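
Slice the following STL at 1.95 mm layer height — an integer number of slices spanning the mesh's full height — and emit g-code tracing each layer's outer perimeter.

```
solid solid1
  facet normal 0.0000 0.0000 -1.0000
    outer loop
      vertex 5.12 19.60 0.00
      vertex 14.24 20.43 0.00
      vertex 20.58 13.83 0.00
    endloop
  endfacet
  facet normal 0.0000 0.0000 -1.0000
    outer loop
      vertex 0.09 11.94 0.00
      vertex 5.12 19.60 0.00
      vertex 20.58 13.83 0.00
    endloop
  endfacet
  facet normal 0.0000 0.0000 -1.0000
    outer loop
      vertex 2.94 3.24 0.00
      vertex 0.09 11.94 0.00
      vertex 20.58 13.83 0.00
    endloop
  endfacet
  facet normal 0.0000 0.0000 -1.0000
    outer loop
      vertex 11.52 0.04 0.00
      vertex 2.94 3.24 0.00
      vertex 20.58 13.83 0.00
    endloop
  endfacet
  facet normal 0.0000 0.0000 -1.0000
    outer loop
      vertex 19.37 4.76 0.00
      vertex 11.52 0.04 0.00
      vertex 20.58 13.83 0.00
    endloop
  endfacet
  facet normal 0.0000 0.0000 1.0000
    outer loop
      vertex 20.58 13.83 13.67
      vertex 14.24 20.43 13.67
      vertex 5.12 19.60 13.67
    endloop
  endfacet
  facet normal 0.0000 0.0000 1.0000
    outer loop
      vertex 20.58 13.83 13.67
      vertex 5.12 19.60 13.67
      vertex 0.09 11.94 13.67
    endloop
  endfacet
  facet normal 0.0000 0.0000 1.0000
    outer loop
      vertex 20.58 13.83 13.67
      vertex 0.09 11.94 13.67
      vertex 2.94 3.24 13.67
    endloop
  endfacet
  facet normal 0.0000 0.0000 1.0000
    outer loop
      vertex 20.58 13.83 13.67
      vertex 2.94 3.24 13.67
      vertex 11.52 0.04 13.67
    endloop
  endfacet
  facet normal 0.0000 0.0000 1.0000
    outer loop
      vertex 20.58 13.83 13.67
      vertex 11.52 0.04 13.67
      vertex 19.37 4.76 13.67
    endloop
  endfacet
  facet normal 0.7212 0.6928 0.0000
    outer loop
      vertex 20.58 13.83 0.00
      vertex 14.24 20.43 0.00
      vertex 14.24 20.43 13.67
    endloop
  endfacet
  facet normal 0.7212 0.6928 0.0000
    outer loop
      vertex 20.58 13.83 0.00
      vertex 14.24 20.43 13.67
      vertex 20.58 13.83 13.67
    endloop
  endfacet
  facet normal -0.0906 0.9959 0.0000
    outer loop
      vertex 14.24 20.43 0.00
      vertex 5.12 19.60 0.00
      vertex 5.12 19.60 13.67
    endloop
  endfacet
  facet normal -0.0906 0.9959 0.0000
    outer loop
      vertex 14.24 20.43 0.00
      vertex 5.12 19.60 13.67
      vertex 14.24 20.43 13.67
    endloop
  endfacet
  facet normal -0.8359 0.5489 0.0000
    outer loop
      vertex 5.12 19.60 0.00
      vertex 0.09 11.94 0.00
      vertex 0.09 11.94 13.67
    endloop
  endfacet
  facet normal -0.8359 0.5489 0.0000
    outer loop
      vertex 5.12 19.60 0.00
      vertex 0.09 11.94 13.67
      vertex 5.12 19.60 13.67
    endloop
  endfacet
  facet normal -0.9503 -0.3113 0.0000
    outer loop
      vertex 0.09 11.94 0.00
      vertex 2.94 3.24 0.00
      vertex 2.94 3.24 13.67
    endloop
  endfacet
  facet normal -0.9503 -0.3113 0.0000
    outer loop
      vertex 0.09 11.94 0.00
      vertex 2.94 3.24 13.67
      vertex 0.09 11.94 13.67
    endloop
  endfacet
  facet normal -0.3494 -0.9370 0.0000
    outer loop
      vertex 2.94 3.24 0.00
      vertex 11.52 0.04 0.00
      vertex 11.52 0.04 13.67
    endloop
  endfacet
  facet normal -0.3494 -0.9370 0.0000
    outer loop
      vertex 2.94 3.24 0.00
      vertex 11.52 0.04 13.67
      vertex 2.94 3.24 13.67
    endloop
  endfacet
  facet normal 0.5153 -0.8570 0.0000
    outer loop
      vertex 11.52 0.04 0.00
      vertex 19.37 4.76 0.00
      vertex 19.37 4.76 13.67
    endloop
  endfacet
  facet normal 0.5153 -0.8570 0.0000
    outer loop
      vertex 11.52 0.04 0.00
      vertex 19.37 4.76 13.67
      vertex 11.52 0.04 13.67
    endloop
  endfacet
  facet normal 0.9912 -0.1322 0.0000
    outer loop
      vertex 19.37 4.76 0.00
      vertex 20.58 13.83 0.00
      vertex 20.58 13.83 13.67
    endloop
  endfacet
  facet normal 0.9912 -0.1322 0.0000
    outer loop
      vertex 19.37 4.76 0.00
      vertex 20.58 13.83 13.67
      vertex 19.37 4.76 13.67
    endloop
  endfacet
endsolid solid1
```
; perimeter-only toolpath
G21 ; units = mm
G90 ; absolute positioning
G28 ; home
; layer 1
G0 Z1.95
G0 X20.58 Y13.83
G1 X14.24 Y20.43
G1 X5.12 Y19.60
G1 X0.09 Y11.94
G1 X2.94 Y3.24
G1 X11.52 Y0.04
G1 X19.37 Y4.76
G1 X20.58 Y13.83
; layer 2
G0 Z3.91
G0 X20.58 Y13.83
G1 X14.24 Y20.43
G1 X5.12 Y19.60
G1 X0.09 Y11.94
G1 X2.94 Y3.24
G1 X11.52 Y0.04
G1 X19.37 Y4.76
G1 X20.58 Y13.83
; layer 3
G0 Z5.86
G0 X20.58 Y13.83
G1 X14.24 Y20.43
G1 X5.12 Y19.60
G1 X0.09 Y11.94
G1 X2.94 Y3.24
G1 X11.52 Y0.04
G1 X19.37 Y4.76
G1 X20.58 Y13.83
; layer 4
G0 Z7.81
G0 X20.58 Y13.83
G1 X14.24 Y20.43
G1 X5.12 Y19.60
G1 X0.09 Y11.94
G1 X2.94 Y3.24
G1 X11.52 Y0.04
G1 X19.37 Y4.76
G1 X20.58 Y13.83
; layer 5
G0 Z9.76
G0 X20.58 Y13.83
G1 X14.24 Y20.43
G1 X5.12 Y19.60
G1 X0.09 Y11.94
G1 X2.94 Y3.24
G1 X11.52 Y0.04
G1 X19.37 Y4.76
G1 X20.58 Y13.83
; layer 6
G0 Z11.72
G0 X20.58 Y13.83
G1 X14.24 Y20.43
G1 X5.12 Y19.60
G1 X0.09 Y11.94
G1 X2.94 Y3.24
G1 X11.52 Y0.04
G1 X19.37 Y4.76
G1 X20.58 Y13.83
; layer 7
G0 Z13.67
G0 X20.58 Y13.83
G1 X14.24 Y20.43
G1 X5.12 Y19.60
G1 X0.09 Y11.94
G1 X2.94 Y3.24
G1 X11.52 Y0.04
G1 X19.37 Y4.76
G1 X20.58 Y13.83
M2 ; end

The solid is a regular 7-sided prism (a cylinder approximated with 7 flat sides), circumscribed radius ≈ 10.6 mm, height ≈ 13.7 mm. Slicing at Δz = 1.95 mm — 7 equal slices spanning the solid's height, so layer i sits at z = i·h/7 — gives 7 non-empty perimeters. Each is a 7-segment closed polygon; G0 lifts to the layer z and rapids to the start vertex, then G1 traces the edges.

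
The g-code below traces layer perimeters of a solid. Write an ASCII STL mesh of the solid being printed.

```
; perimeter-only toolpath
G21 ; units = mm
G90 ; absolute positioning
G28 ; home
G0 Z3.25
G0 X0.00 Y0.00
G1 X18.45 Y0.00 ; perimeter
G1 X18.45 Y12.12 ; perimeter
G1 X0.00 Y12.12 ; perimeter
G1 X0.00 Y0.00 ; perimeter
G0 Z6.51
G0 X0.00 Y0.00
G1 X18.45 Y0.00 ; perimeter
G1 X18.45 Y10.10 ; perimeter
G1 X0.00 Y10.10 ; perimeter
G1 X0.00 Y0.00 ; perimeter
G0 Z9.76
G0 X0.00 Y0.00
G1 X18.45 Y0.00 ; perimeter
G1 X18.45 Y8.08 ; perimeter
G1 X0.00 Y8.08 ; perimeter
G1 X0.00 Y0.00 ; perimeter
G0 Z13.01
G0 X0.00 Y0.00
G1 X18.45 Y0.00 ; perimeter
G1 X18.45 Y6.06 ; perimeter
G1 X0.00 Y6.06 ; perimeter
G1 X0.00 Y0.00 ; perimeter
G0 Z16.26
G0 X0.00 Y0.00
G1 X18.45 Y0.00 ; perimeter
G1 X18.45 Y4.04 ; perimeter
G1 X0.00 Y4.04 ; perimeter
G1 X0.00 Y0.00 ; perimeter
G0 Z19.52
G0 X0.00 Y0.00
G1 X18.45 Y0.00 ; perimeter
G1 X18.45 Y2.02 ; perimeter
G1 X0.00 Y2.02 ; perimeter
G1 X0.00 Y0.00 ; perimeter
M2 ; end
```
solid part
  facet normal 0.0000 0.0000 -1.0000
    outer loop
      vertex 18.45 14.14 0.00
      vertex 18.45 0.00 0.00
      vertex 0.00 0.00 0.00
    endloop
  endfacet
  facet normal 0.0000 0.0000 -1.0000
    outer loop
      vertex 0.00 14.14 0.00
      vertex 18.45 14.14 0.00
      vertex 0.00 0.00 0.00
    endloop
  endfacet
  facet normal 0.0000 -1.0000 0.0000
    outer loop
      vertex 0.00 0.00 0.00
      vertex 18.45 0.00 0.00
      vertex 18.45 0.00 22.77
    endloop
  endfacet
  facet normal 0.0000 -1.0000 0.0000
    outer loop
      vertex 0.00 0.00 0.00
      vertex 18.45 0.00 22.77
      vertex 0.00 0.00 22.77
    endloop
  endfacet
  facet normal 0.0000 0.8495 0.5275
    outer loop
      vertex 0.00 0.00 22.77
      vertex 18.45 0.00 22.77
      vertex 18.45 14.14 0.00
    endloop
  endfacet
  facet normal 0.0000 0.8495 0.5275
    outer loop
      vertex 0.00 0.00 22.77
      vertex 18.45 14.14 0.00
      vertex 0.00 14.14 0.00
    endloop
  endfacet
  facet normal -1.0000 0.0000 0.0000
    outer loop
      vertex 0.00 0.00 22.77
      vertex 0.00 14.14 0.00
      vertex 0.00 0.00 0.00
    endloop
  endfacet
  facet normal 1.0000 0.0000 0.0000
    outer loop
      vertex 18.45 0.00 0.00
      vertex 18.45 14.14 0.00
      vertex 18.45 0.00 22.77
    endloop
  endfacet
endsolid part

The G0 Z moves step by Δz≈3.25 mm. The G1 loops shrink linearly with z, so the solid tapers from its base footprint up to z≈22.8. Closing with a flat bottom cap and the tapered top and triangulating gives 8 facets — a wedge (ramp): 18.4 × 14.1 mm base, rising to 22.8 mm along the y=0 edge and sloping linearly to z=0 at y=14.1.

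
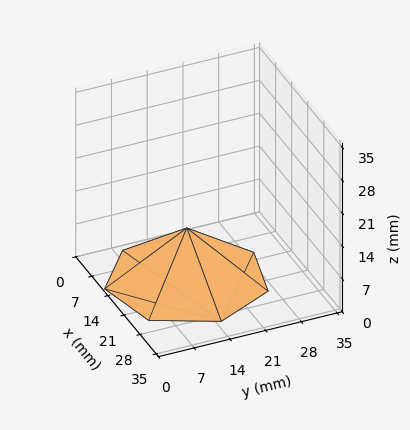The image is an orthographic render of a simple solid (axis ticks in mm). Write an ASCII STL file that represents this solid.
Reading the render: the shape is a regular 7-sided pyramid, base circumscribed radius ≈ 15 mm, apex at z ≈ 11 mm (dimensions read to the nearest mm from the axis ticks). For the STL, each face is triangulated and given an outward normal.

solid part
  facet normal 0.0000 0.0000 -1.0000
    outer loop
      vertex 11.7 29.6 0.0
      vertex 24.4 26.7 0.0
      vertex 30.0 15.0 0.0
    endloop
  endfacet
  facet normal 0.0000 0.0000 -1.0000
    outer loop
      vertex 1.5 21.5 0.0
      vertex 11.7 29.6 0.0
      vertex 30.0 15.0 0.0
    endloop
  endfacet
  facet normal 0.0000 0.0000 -1.0000
    outer loop
      vertex 1.5 8.5 0.0
      vertex 1.5 21.5 0.0
      vertex 30.0 15.0 0.0
    endloop
  endfacet
  facet normal 0.0000 0.0000 -1.0000
    outer loop
      vertex 11.7 0.4 0.0
      vertex 1.5 8.5 0.0
      vertex 30.0 15.0 0.0
    endloop
  endfacet
  facet normal 0.0000 0.0000 -1.0000
    outer loop
      vertex 24.4 3.3 0.0
      vertex 11.7 0.4 0.0
      vertex 30.0 15.0 0.0
    endloop
  endfacet
  facet normal 0.5690 0.2723 0.7759
    outer loop
      vertex 30.0 15.0 0.0
      vertex 24.4 26.7 0.0
      vertex 15.0 15.0 11.0
    endloop
  endfacet
  facet normal 0.1406 0.6158 0.7752
    outer loop
      vertex 24.4 26.7 0.0
      vertex 11.7 29.6 0.0
      vertex 15.0 15.0 11.0
    endloop
  endfacet
  facet normal -0.3931 0.4950 0.7749
    outer loop
      vertex 11.7 29.6 0.0
      vertex 1.5 21.5 0.0
      vertex 15.0 15.0 11.0
    endloop
  endfacet
  facet normal -0.6317 0.0000 0.7752
    outer loop
      vertex 1.5 21.5 0.0
      vertex 1.5 8.5 0.0
      vertex 15.0 15.0 11.0
    endloop
  endfacet
  facet normal -0.3931 -0.4950 0.7749
    outer loop
      vertex 1.5 8.5 0.0
      vertex 11.7 0.4 0.0
      vertex 15.0 15.0 11.0
    endloop
  endfacet
  facet normal 0.1406 -0.6158 0.7752
    outer loop
      vertex 11.7 0.4 0.0
      vertex 24.4 3.3 0.0
      vertex 15.0 15.0 11.0
    endloop
  endfacet
  facet normal 0.5690 -0.2723 0.7759
    outer loop
      vertex 24.4 3.3 0.0
      vertex 30.0 15.0 0.0
      vertex 15.0 15.0 11.0
    endloop
  endfacet
endsolid part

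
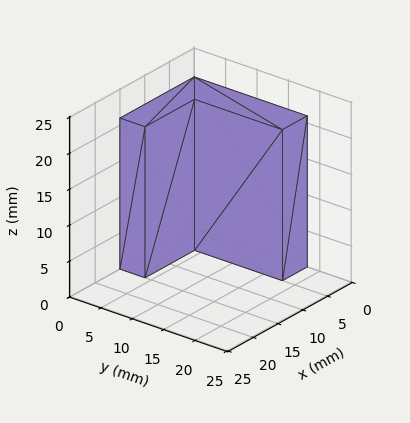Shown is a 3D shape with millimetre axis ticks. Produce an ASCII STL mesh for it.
Reading the render: the shape is an L-shaped prism: outer 15 × 18 mm, arm thicknesses ≈ 4 mm (horizontal) and 5 mm (vertical), extruded 21 mm in z (dimensions read to the nearest mm from the axis ticks). For the STL, each face is triangulated and given an outward normal.

solid part
  facet normal 0.0000 0.0000 -1.0000
    outer loop
      vertex 15.000 4.000 0.000
      vertex 15.000 0.000 0.000
      vertex 0.000 0.000 0.000
    endloop
  endfacet
  facet normal 0.0000 0.0000 -1.0000
    outer loop
      vertex 5.000 4.000 0.000
      vertex 15.000 4.000 0.000
      vertex 0.000 0.000 0.000
    endloop
  endfacet
  facet normal 0.0000 0.0000 -1.0000
    outer loop
      vertex 5.000 18.000 0.000
      vertex 5.000 4.000 0.000
      vertex 0.000 0.000 0.000
    endloop
  endfacet
  facet normal 0.0000 0.0000 -1.0000
    outer loop
      vertex 0.000 18.000 0.000
      vertex 5.000 18.000 0.000
      vertex 0.000 0.000 0.000
    endloop
  endfacet
  facet normal 0.0000 0.0000 1.0000
    outer loop
      vertex 0.000 0.000 21.000
      vertex 15.000 0.000 21.000
      vertex 15.000 4.000 21.000
    endloop
  endfacet
  facet normal 0.0000 0.0000 1.0000
    outer loop
      vertex 0.000 0.000 21.000
      vertex 15.000 4.000 21.000
      vertex 5.000 4.000 21.000
    endloop
  endfacet
  facet normal 0.0000 0.0000 1.0000
    outer loop
      vertex 0.000 0.000 21.000
      vertex 5.000 4.000 21.000
      vertex 5.000 18.000 21.000
    endloop
  endfacet
  facet normal 0.0000 0.0000 1.0000
    outer loop
      vertex 0.000 0.000 21.000
      vertex 5.000 18.000 21.000
      vertex 0.000 18.000 21.000
    endloop
  endfacet
  facet normal 0.0000 -1.0000 0.0000
    outer loop
      vertex 0.000 0.000 0.000
      vertex 15.000 0.000 0.000
      vertex 15.000 0.000 21.000
    endloop
  endfacet
  facet normal 0.0000 -1.0000 0.0000
    outer loop
      vertex 0.000 0.000 0.000
      vertex 15.000 0.000 21.000
      vertex 0.000 0.000 21.000
    endloop
  endfacet
  facet normal 1.0000 0.0000 0.0000
    outer loop
      vertex 15.000 0.000 0.000
      vertex 15.000 4.000 0.000
      vertex 15.000 4.000 21.000
    endloop
  endfacet
  facet normal 1.0000 0.0000 0.0000
    outer loop
      vertex 15.000 0.000 0.000
      vertex 15.000 4.000 21.000
      vertex 15.000 0.000 21.000
    endloop
  endfacet
  facet normal 0.0000 1.0000 0.0000
    outer loop
      vertex 15.000 4.000 0.000
      vertex 5.000 4.000 0.000
      vertex 5.000 4.000 21.000
    endloop
  endfacet
  facet normal 0.0000 1.0000 0.0000
    outer loop
      vertex 15.000 4.000 0.000
      vertex 5.000 4.000 21.000
      vertex 15.000 4.000 21.000
    endloop
  endfacet
  facet normal 1.0000 0.0000 0.0000
    outer loop
      vertex 5.000 4.000 0.000
      vertex 5.000 18.000 0.000
      vertex 5.000 18.000 21.000
    endloop
  endfacet
  facet normal 1.0000 0.0000 0.0000
    outer loop
      vertex 5.000 4.000 0.000
      vertex 5.000 18.000 21.000
      vertex 5.000 4.000 21.000
    endloop
  endfacet
  facet normal 0.0000 1.0000 0.0000
    outer loop
      vertex 5.000 18.000 0.000
      vertex 0.000 18.000 0.000
      vertex 0.000 18.000 21.000
    endloop
  endfacet
  facet normal 0.0000 1.0000 0.0000
    outer loop
      vertex 5.000 18.000 0.000
      vertex 0.000 18.000 21.000
      vertex 5.000 18.000 21.000
    endloop
  endfacet
  facet normal -1.0000 0.0000 0.0000
    outer loop
      vertex 0.000 18.000 0.000
      vertex 0.000 0.000 0.000
      vertex 0.000 0.000 21.000
    endloop
  endfacet
  facet normal -1.0000 0.0000 0.0000
    outer loop
      vertex 0.000 18.000 0.000
      vertex 0.000 0.000 21.000
      vertex 0.000 18.000 21.000
    endloop
  endfacet
endsolid part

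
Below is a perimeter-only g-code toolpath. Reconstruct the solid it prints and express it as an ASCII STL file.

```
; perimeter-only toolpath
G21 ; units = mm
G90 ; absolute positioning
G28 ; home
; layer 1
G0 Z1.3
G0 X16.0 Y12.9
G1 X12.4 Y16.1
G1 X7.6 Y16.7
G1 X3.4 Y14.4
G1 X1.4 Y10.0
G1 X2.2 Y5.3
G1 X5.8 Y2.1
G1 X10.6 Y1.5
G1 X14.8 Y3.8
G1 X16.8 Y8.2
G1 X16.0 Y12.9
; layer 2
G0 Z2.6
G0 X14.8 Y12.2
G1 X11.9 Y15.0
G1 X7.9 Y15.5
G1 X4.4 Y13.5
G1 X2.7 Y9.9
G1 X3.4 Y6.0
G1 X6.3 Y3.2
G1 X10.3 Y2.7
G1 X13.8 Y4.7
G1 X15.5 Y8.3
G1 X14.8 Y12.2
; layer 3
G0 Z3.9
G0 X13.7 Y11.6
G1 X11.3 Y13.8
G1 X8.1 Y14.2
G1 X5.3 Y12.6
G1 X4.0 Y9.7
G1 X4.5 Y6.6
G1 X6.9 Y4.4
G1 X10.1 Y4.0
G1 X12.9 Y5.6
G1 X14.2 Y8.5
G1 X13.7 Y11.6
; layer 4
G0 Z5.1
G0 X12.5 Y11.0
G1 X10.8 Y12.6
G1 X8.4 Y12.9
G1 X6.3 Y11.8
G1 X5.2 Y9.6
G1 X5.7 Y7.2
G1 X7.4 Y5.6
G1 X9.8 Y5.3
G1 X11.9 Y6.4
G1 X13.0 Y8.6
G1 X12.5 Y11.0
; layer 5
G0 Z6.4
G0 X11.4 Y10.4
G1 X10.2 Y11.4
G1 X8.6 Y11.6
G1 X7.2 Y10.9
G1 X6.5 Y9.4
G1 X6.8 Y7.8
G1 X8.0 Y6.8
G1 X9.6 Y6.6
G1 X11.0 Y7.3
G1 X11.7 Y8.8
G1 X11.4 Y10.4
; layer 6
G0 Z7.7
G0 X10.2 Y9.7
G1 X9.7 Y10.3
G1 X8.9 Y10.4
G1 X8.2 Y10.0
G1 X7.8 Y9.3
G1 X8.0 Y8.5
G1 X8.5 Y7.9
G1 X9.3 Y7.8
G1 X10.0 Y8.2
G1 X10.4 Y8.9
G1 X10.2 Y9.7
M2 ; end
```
solid part
  facet normal 0.0000 0.0000 -1.0000
    outer loop
      vertex 7.4 18.0 0.0
      vertex 13.0 17.3 0.0
      vertex 17.1 13.5 0.0
    endloop
  endfacet
  facet normal 0.0000 0.0000 -1.0000
    outer loop
      vertex 2.5 15.3 0.0
      vertex 7.4 18.0 0.0
      vertex 17.1 13.5 0.0
    endloop
  endfacet
  facet normal 0.0000 0.0000 -1.0000
    outer loop
      vertex 0.1 10.2 0.0
      vertex 2.5 15.3 0.0
      vertex 17.1 13.5 0.0
    endloop
  endfacet
  facet normal 0.0000 0.0000 -1.0000
    outer loop
      vertex 1.1 4.7 0.0
      vertex 0.1 10.2 0.0
      vertex 17.1 13.5 0.0
    endloop
  endfacet
  facet normal 0.0000 0.0000 -1.0000
    outer loop
      vertex 5.2 0.9 0.0
      vertex 1.1 4.7 0.0
      vertex 17.1 13.5 0.0
    endloop
  endfacet
  facet normal 0.0000 0.0000 -1.0000
    outer loop
      vertex 10.8 0.2 0.0
      vertex 5.2 0.9 0.0
      vertex 17.1 13.5 0.0
    endloop
  endfacet
  facet normal 0.0000 0.0000 -1.0000
    outer loop
      vertex 15.7 2.9 0.0
      vertex 10.8 0.2 0.0
      vertex 17.1 13.5 0.0
    endloop
  endfacet
  facet normal 0.0000 0.0000 -1.0000
    outer loop
      vertex 18.1 8.0 0.0
      vertex 15.7 2.9 0.0
      vertex 17.1 13.5 0.0
    endloop
  endfacet
  facet normal 0.4897 0.5283 0.6936
    outer loop
      vertex 17.1 13.5 0.0
      vertex 13.0 17.3 0.0
      vertex 9.1 9.1 9.0
    endloop
  endfacet
  facet normal 0.0896 0.7166 0.6917
    outer loop
      vertex 13.0 17.3 0.0
      vertex 7.4 18.0 0.0
      vertex 9.1 9.1 9.0
    endloop
  endfacet
  facet normal -0.3486 0.6327 0.6915
    outer loop
      vertex 7.4 18.0 0.0
      vertex 2.5 15.3 0.0
      vertex 9.1 9.1 9.0
    endloop
  endfacet
  facet normal -0.6537 0.3076 0.6914
    outer loop
      vertex 2.5 15.3 0.0
      vertex 0.1 10.2 0.0
      vertex 9.1 9.1 9.0
    endloop
  endfacet
  facet normal -0.7090 -0.1289 0.6933
    outer loop
      vertex 0.1 10.2 0.0
      vertex 1.1 4.7 0.0
      vertex 9.1 9.1 9.0
    endloop
  endfacet
  facet normal -0.4897 -0.5283 0.6936
    outer loop
      vertex 1.1 4.7 0.0
      vertex 5.2 0.9 0.0
      vertex 9.1 9.1 9.0
    endloop
  endfacet
  facet normal -0.0896 -0.7166 0.6917
    outer loop
      vertex 5.2 0.9 0.0
      vertex 10.8 0.2 0.0
      vertex 9.1 9.1 9.0
    endloop
  endfacet
  facet normal 0.3486 -0.6327 0.6915
    outer loop
      vertex 10.8 0.2 0.0
      vertex 15.7 2.9 0.0
      vertex 9.1 9.1 9.0
    endloop
  endfacet
  facet normal 0.6537 -0.3076 0.6914
    outer loop
      vertex 15.7 2.9 0.0
      vertex 18.1 8.0 0.0
      vertex 9.1 9.1 9.0
    endloop
  endfacet
  facet normal 0.7090 0.1289 0.6933
    outer loop
      vertex 18.1 8.0 0.0
      vertex 17.1 13.5 0.0
      vertex 9.1 9.1 9.0
    endloop
  endfacet
endsolid part

The G0 Z moves step by Δz≈1.3 mm. The G1 loops shrink linearly with z, so the solid tapers from its base footprint up to z≈9. Closing with a flat bottom cap and the tapered top and triangulating gives 18 facets — a regular 10-sided pyramid, base circumscribed radius ≈ 9.1 mm, apex at z ≈ 9 mm.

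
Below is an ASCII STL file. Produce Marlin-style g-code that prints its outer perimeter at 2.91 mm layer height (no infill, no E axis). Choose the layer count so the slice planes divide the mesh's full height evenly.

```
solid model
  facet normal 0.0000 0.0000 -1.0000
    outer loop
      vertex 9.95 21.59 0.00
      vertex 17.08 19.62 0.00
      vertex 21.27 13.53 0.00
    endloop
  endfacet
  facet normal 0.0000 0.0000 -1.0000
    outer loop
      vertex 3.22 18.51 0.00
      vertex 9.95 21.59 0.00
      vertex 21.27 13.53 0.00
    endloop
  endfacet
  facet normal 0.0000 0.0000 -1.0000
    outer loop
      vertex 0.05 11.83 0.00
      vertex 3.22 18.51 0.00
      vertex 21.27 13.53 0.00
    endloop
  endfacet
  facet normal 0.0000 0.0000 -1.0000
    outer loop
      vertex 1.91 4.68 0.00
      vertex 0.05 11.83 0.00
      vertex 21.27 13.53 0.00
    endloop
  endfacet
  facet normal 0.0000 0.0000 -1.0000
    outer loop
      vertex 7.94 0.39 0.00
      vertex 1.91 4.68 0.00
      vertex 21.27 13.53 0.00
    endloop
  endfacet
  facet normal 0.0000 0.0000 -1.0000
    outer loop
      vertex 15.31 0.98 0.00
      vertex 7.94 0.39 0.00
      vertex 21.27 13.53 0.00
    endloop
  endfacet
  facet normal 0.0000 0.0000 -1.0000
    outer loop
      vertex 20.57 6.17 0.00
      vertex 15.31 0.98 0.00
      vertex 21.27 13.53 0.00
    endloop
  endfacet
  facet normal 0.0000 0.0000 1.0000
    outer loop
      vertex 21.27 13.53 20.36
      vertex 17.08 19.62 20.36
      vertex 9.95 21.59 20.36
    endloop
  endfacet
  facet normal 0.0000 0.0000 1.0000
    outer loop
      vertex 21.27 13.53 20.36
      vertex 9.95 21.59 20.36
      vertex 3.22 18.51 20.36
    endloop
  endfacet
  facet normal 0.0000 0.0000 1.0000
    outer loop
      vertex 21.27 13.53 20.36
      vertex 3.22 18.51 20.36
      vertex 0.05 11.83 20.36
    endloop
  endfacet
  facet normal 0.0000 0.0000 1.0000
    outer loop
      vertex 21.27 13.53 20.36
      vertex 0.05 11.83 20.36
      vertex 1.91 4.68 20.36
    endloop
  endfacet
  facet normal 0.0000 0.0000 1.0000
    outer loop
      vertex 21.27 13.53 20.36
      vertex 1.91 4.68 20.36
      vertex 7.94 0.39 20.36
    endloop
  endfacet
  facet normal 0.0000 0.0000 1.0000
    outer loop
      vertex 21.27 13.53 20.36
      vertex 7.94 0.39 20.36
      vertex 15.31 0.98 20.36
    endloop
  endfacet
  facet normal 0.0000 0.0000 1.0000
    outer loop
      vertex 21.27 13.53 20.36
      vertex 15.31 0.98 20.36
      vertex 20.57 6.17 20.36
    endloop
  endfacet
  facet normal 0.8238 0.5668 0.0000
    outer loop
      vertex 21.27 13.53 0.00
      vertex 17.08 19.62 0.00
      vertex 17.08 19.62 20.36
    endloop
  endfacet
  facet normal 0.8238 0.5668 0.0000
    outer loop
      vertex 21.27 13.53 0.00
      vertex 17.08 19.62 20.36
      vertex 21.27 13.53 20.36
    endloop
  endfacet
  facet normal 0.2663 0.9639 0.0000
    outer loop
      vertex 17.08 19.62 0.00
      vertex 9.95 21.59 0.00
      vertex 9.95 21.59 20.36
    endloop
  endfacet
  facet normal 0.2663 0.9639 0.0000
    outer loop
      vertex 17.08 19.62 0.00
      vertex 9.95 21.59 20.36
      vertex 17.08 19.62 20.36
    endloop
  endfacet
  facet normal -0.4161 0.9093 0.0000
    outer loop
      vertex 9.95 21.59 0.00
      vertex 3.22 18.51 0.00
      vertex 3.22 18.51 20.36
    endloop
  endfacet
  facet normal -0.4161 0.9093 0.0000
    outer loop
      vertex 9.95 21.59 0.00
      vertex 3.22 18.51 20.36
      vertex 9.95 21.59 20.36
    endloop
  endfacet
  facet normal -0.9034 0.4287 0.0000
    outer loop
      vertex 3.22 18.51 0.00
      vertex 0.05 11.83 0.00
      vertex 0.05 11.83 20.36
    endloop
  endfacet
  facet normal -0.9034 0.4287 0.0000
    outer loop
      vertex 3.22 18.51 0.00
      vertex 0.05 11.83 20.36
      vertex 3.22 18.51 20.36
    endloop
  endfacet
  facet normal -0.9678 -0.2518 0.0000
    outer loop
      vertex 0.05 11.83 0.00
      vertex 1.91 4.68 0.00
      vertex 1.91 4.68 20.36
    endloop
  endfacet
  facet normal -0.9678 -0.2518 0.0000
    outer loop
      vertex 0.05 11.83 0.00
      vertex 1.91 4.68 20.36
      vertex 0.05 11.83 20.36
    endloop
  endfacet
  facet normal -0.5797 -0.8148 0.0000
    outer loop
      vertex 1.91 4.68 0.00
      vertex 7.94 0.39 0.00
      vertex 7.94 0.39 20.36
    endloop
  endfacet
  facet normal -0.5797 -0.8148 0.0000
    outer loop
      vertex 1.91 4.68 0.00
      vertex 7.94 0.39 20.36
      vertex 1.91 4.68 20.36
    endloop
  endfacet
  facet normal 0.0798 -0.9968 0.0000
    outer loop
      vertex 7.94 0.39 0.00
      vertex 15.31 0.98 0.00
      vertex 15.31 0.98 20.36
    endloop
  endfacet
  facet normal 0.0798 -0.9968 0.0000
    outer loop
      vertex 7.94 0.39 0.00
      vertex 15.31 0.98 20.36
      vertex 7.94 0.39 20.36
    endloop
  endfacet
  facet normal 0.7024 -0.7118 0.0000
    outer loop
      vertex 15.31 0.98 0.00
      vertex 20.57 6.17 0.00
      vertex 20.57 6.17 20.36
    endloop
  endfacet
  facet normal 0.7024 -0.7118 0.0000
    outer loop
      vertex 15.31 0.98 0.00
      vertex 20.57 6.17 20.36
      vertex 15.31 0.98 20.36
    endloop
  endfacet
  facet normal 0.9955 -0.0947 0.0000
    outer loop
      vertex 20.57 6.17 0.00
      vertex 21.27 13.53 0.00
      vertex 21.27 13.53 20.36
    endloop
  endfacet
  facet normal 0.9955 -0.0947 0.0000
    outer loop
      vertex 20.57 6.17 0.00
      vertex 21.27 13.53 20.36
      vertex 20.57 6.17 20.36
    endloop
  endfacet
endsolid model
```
; perimeter-only toolpath
G21 ; units = mm
G90 ; absolute positioning
G28 ; home
; layer 1
G0 Z2.91
G0 X21.27 Y13.53
G1 X17.08 Y19.62
G1 X9.95 Y21.59
G1 X3.22 Y18.51
G1 X0.05 Y11.83
G1 X1.91 Y4.68
G1 X7.94 Y0.39
G1 X15.31 Y0.98
G1 X20.57 Y6.17
G1 X21.27 Y13.53
; layer 2
G0 Z5.82
G0 X21.27 Y13.53
G1 X17.08 Y19.62
G1 X9.95 Y21.59
G1 X3.22 Y18.51
G1 X0.05 Y11.83
G1 X1.91 Y4.68
G1 X7.94 Y0.39
G1 X15.31 Y0.98
G1 X20.57 Y6.17
G1 X21.27 Y13.53
; layer 3
G0 Z8.73
G0 X21.27 Y13.53
G1 X17.08 Y19.62
G1 X9.95 Y21.59
G1 X3.22 Y18.51
G1 X0.05 Y11.83
G1 X1.91 Y4.68
G1 X7.94 Y0.39
G1 X15.31 Y0.98
G1 X20.57 Y6.17
G1 X21.27 Y13.53
; layer 4
G0 Z11.63
G0 X21.27 Y13.53
G1 X17.08 Y19.62
G1 X9.95 Y21.59
G1 X3.22 Y18.51
G1 X0.05 Y11.83
G1 X1.91 Y4.68
G1 X7.94 Y0.39
G1 X15.31 Y0.98
G1 X20.57 Y6.17
G1 X21.27 Y13.53
; layer 5
G0 Z14.54
G0 X21.27 Y13.53
G1 X17.08 Y19.62
G1 X9.95 Y21.59
G1 X3.22 Y18.51
G1 X0.05 Y11.83
G1 X1.91 Y4.68
G1 X7.94 Y0.39
G1 X15.31 Y0.98
G1 X20.57 Y6.17
G1 X21.27 Y13.53
; layer 6
G0 Z17.45
G0 X21.27 Y13.53
G1 X17.08 Y19.62
G1 X9.95 Y21.59
G1 X3.22 Y18.51
G1 X0.05 Y11.83
G1 X1.91 Y4.68
G1 X7.94 Y0.39
G1 X15.31 Y0.98
G1 X20.57 Y6.17
G1 X21.27 Y13.53
; layer 7
G0 Z20.36
G0 X21.27 Y13.53
G1 X17.08 Y19.62
G1 X9.95 Y21.59
G1 X3.22 Y18.51
G1 X0.05 Y11.83
G1 X1.91 Y4.68
G1 X7.94 Y0.39
G1 X15.31 Y0.98
G1 X20.57 Y6.17
G1 X21.27 Y13.53
M2 ; end

The solid is a regular 9-sided prism (a cylinder approximated with 9 flat sides), circumscribed radius ≈ 10.8 mm, height ≈ 20.4 mm. Slicing at Δz = 2.91 mm — 7 equal slices spanning the solid's height, so layer i sits at z = i·h/7 — gives 7 non-empty perimeters. Each is a 9-segment closed polygon; G0 lifts to the layer z and rapids to the start vertex, then G1 traces the edges.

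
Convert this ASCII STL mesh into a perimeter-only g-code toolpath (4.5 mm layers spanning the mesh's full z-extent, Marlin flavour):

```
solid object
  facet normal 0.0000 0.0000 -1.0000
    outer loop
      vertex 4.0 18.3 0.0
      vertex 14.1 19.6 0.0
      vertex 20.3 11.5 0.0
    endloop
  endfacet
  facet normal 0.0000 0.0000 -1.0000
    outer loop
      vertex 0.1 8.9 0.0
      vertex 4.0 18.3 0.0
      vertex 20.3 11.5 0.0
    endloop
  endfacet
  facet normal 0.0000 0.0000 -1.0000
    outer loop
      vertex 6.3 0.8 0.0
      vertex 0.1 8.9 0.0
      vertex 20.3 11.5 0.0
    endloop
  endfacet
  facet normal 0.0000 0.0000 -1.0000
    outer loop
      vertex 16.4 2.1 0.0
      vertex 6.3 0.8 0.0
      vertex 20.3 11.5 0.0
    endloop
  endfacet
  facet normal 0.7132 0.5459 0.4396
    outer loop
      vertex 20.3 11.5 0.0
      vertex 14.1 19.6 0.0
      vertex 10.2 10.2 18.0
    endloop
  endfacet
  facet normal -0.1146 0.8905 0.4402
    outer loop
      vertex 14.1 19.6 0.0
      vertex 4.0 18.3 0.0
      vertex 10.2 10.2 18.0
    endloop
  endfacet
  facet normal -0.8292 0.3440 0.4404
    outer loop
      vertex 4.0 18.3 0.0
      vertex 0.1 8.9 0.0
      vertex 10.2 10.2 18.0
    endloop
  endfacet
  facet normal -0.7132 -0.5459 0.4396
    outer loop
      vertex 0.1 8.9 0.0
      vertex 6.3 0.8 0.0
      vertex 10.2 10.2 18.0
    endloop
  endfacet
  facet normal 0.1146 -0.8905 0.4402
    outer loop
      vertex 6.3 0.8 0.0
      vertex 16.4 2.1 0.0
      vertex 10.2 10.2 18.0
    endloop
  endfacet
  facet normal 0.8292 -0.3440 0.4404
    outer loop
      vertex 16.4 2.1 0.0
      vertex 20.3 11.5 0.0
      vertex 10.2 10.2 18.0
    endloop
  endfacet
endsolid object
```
; perimeter-only toolpath
G21 ; units = mm
G90 ; absolute positioning
G28 ; home
; layer 1
G0 Z4.5
G0 X17.8 Y11.2
G1 X13.1 Y17.2
G1 X5.5 Y16.3
G1 X2.6 Y9.2
G1 X7.3 Y3.1
G1 X14.8 Y4.1
G1 X17.8 Y11.2
; layer 2
G0 Z9.0
G0 X15.2 Y10.8
G1 X12.1 Y14.9
G1 X7.1 Y14.2
G1 X5.1 Y9.6
G1 X8.2 Y5.5
G1 X13.3 Y6.1
G1 X15.2 Y10.8
; layer 3
G0 Z13.5
G0 X12.7 Y10.5
G1 X11.2 Y12.6
G1 X8.6 Y12.2
G1 X7.7 Y9.9
G1 X9.2 Y7.8
G1 X11.8 Y8.2
G1 X12.7 Y10.5
M2 ; end

The solid is a regular 6-sided pyramid, base circumscribed radius ≈ 10.2 mm, apex at z ≈ 18 mm. Slicing at Δz = 4.5 mm — 4 equal slices spanning the solid's height, so layer i sits at z = i·h/4 — gives 3 non-empty perimeters. Each is a 6-segment closed polygon; G0 lifts to the layer z and rapids to the start vertex, then G1 traces the edges. The cross-section shrinks linearly with z (the slice at the apex is degenerate and omitted).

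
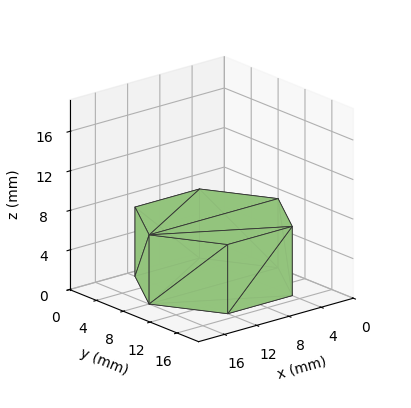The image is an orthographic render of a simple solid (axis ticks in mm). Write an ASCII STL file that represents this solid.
Reading the render: the shape is a regular 6-sided prism (a cylinder approximated with 6 flat sides), circumscribed radius ≈ 8 mm, height ≈ 7 mm (dimensions read to the nearest mm from the axis ticks). For the STL, each face is triangulated and given an outward normal.

solid part
  facet normal 0.0000 0.0000 -1.0000
    outer loop
      vertex 4.0 14.9 0.0
      vertex 12.0 14.9 0.0
      vertex 16.0 8.0 0.0
    endloop
  endfacet
  facet normal 0.0000 0.0000 -1.0000
    outer loop
      vertex 0.0 8.0 0.0
      vertex 4.0 14.9 0.0
      vertex 16.0 8.0 0.0
    endloop
  endfacet
  facet normal 0.0000 0.0000 -1.0000
    outer loop
      vertex 4.0 1.1 0.0
      vertex 0.0 8.0 0.0
      vertex 16.0 8.0 0.0
    endloop
  endfacet
  facet normal 0.0000 0.0000 -1.0000
    outer loop
      vertex 12.0 1.1 0.0
      vertex 4.0 1.1 0.0
      vertex 16.0 8.0 0.0
    endloop
  endfacet
  facet normal 0.0000 0.0000 1.0000
    outer loop
      vertex 16.0 8.0 7.0
      vertex 12.0 14.9 7.0
      vertex 4.0 14.9 7.0
    endloop
  endfacet
  facet normal 0.0000 0.0000 1.0000
    outer loop
      vertex 16.0 8.0 7.0
      vertex 4.0 14.9 7.0
      vertex 0.0 8.0 7.0
    endloop
  endfacet
  facet normal 0.0000 0.0000 1.0000
    outer loop
      vertex 16.0 8.0 7.0
      vertex 0.0 8.0 7.0
      vertex 4.0 1.1 7.0
    endloop
  endfacet
  facet normal 0.0000 0.0000 1.0000
    outer loop
      vertex 16.0 8.0 7.0
      vertex 4.0 1.1 7.0
      vertex 12.0 1.1 7.0
    endloop
  endfacet
  facet normal 0.8651 0.5015 0.0000
    outer loop
      vertex 16.0 8.0 0.0
      vertex 12.0 14.9 0.0
      vertex 12.0 14.9 7.0
    endloop
  endfacet
  facet normal 0.8651 0.5015 0.0000
    outer loop
      vertex 16.0 8.0 0.0
      vertex 12.0 14.9 7.0
      vertex 16.0 8.0 7.0
    endloop
  endfacet
  facet normal 0.0000 1.0000 0.0000
    outer loop
      vertex 12.0 14.9 0.0
      vertex 4.0 14.9 0.0
      vertex 4.0 14.9 7.0
    endloop
  endfacet
  facet normal 0.0000 1.0000 0.0000
    outer loop
      vertex 12.0 14.9 0.0
      vertex 4.0 14.9 7.0
      vertex 12.0 14.9 7.0
    endloop
  endfacet
  facet normal -0.8651 0.5015 0.0000
    outer loop
      vertex 4.0 14.9 0.0
      vertex 0.0 8.0 0.0
      vertex 0.0 8.0 7.0
    endloop
  endfacet
  facet normal -0.8651 0.5015 0.0000
    outer loop
      vertex 4.0 14.9 0.0
      vertex 0.0 8.0 7.0
      vertex 4.0 14.9 7.0
    endloop
  endfacet
  facet normal -0.8651 -0.5015 0.0000
    outer loop
      vertex 0.0 8.0 0.0
      vertex 4.0 1.1 0.0
      vertex 4.0 1.1 7.0
    endloop
  endfacet
  facet normal -0.8651 -0.5015 0.0000
    outer loop
      vertex 0.0 8.0 0.0
      vertex 4.0 1.1 7.0
      vertex 0.0 8.0 7.0
    endloop
  endfacet
  facet normal 0.0000 -1.0000 0.0000
    outer loop
      vertex 4.0 1.1 0.0
      vertex 12.0 1.1 0.0
      vertex 12.0 1.1 7.0
    endloop
  endfacet
  facet normal 0.0000 -1.0000 0.0000
    outer loop
      vertex 4.0 1.1 0.0
      vertex 12.0 1.1 7.0
      vertex 4.0 1.1 7.0
    endloop
  endfacet
  facet normal 0.8651 -0.5015 0.0000
    outer loop
      vertex 12.0 1.1 0.0
      vertex 16.0 8.0 0.0
      vertex 16.0 8.0 7.0
    endloop
  endfacet
  facet normal 0.8651 -0.5015 0.0000
    outer loop
      vertex 12.0 1.1 0.0
      vertex 16.0 8.0 7.0
      vertex 12.0 1.1 7.0
    endloop
  endfacet
endsolid part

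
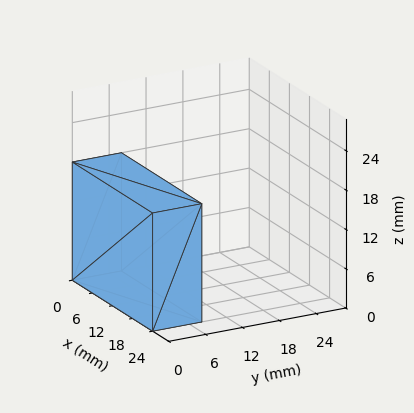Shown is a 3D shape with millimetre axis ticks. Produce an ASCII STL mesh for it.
Reading the render: the shape is a rectangular box, roughly 24 × 8 mm footprint and 18 mm tall (dimensions read to the nearest mm from the axis ticks). For the STL, each face is triangulated and given an outward normal.

solid part
  facet normal 0.0000 0.0000 -1.0000
    outer loop
      vertex 24.00 8.00 0.00
      vertex 24.00 0.00 0.00
      vertex 0.00 0.00 0.00
    endloop
  endfacet
  facet normal 0.0000 0.0000 -1.0000
    outer loop
      vertex 0.00 8.00 0.00
      vertex 24.00 8.00 0.00
      vertex 0.00 0.00 0.00
    endloop
  endfacet
  facet normal 0.0000 0.0000 1.0000
    outer loop
      vertex 0.00 0.00 18.00
      vertex 24.00 0.00 18.00
      vertex 24.00 8.00 18.00
    endloop
  endfacet
  facet normal 0.0000 0.0000 1.0000
    outer loop
      vertex 0.00 0.00 18.00
      vertex 24.00 8.00 18.00
      vertex 0.00 8.00 18.00
    endloop
  endfacet
  facet normal 0.0000 -1.0000 0.0000
    outer loop
      vertex 0.00 0.00 0.00
      vertex 24.00 0.00 0.00
      vertex 24.00 0.00 18.00
    endloop
  endfacet
  facet normal 0.0000 -1.0000 0.0000
    outer loop
      vertex 0.00 0.00 0.00
      vertex 24.00 0.00 18.00
      vertex 0.00 0.00 18.00
    endloop
  endfacet
  facet normal 0.0000 1.0000 0.0000
    outer loop
      vertex 24.00 8.00 18.00
      vertex 24.00 8.00 0.00
      vertex 0.00 8.00 0.00
    endloop
  endfacet
  facet normal 0.0000 1.0000 0.0000
    outer loop
      vertex 0.00 8.00 18.00
      vertex 24.00 8.00 18.00
      vertex 0.00 8.00 0.00
    endloop
  endfacet
  facet normal -1.0000 0.0000 0.0000
    outer loop
      vertex 0.00 8.00 18.00
      vertex 0.00 8.00 0.00
      vertex 0.00 0.00 0.00
    endloop
  endfacet
  facet normal -1.0000 0.0000 0.0000
    outer loop
      vertex 0.00 0.00 18.00
      vertex 0.00 8.00 18.00
      vertex 0.00 0.00 0.00
    endloop
  endfacet
  facet normal 1.0000 0.0000 0.0000
    outer loop
      vertex 24.00 0.00 0.00
      vertex 24.00 8.00 0.00
      vertex 24.00 8.00 18.00
    endloop
  endfacet
  facet normal 1.0000 0.0000 0.0000
    outer loop
      vertex 24.00 0.00 0.00
      vertex 24.00 8.00 18.00
      vertex 24.00 0.00 18.00
    endloop
  endfacet
endsolid part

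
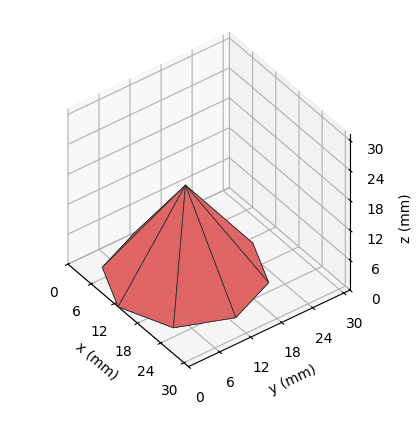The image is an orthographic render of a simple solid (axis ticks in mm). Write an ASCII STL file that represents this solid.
Reading the render: the shape is a regular 8-sided pyramid, base circumscribed radius ≈ 13 mm, apex at z ≈ 18 mm (dimensions read to the nearest mm from the axis ticks). For the STL, each face is triangulated and given an outward normal.

solid part
  facet normal 0.0000 0.0000 -1.0000
    outer loop
      vertex 13.0 26.0 0.0
      vertex 22.2 22.2 0.0
      vertex 26.0 13.0 0.0
    endloop
  endfacet
  facet normal 0.0000 0.0000 -1.0000
    outer loop
      vertex 3.8 22.2 0.0
      vertex 13.0 26.0 0.0
      vertex 26.0 13.0 0.0
    endloop
  endfacet
  facet normal 0.0000 0.0000 -1.0000
    outer loop
      vertex 0.0 13.0 0.0
      vertex 3.8 22.2 0.0
      vertex 26.0 13.0 0.0
    endloop
  endfacet
  facet normal 0.0000 0.0000 -1.0000
    outer loop
      vertex 3.8 3.8 0.0
      vertex 0.0 13.0 0.0
      vertex 26.0 13.0 0.0
    endloop
  endfacet
  facet normal 0.0000 0.0000 -1.0000
    outer loop
      vertex 13.0 0.0 0.0
      vertex 3.8 3.8 0.0
      vertex 26.0 13.0 0.0
    endloop
  endfacet
  facet normal 0.0000 0.0000 -1.0000
    outer loop
      vertex 22.2 3.8 0.0
      vertex 13.0 0.0 0.0
      vertex 26.0 13.0 0.0
    endloop
  endfacet
  facet normal 0.7687 0.3175 0.5552
    outer loop
      vertex 26.0 13.0 0.0
      vertex 22.2 22.2 0.0
      vertex 13.0 13.0 18.0
    endloop
  endfacet
  facet normal 0.3175 0.7687 0.5552
    outer loop
      vertex 22.2 22.2 0.0
      vertex 13.0 26.0 0.0
      vertex 13.0 13.0 18.0
    endloop
  endfacet
  facet normal -0.3175 0.7687 0.5552
    outer loop
      vertex 13.0 26.0 0.0
      vertex 3.8 22.2 0.0
      vertex 13.0 13.0 18.0
    endloop
  endfacet
  facet normal -0.7687 0.3175 0.5552
    outer loop
      vertex 3.8 22.2 0.0
      vertex 0.0 13.0 0.0
      vertex 13.0 13.0 18.0
    endloop
  endfacet
  facet normal -0.7687 -0.3175 0.5552
    outer loop
      vertex 0.0 13.0 0.0
      vertex 3.8 3.8 0.0
      vertex 13.0 13.0 18.0
    endloop
  endfacet
  facet normal -0.3175 -0.7687 0.5552
    outer loop
      vertex 3.8 3.8 0.0
      vertex 13.0 0.0 0.0
      vertex 13.0 13.0 18.0
    endloop
  endfacet
  facet normal 0.3175 -0.7687 0.5552
    outer loop
      vertex 13.0 0.0 0.0
      vertex 22.2 3.8 0.0
      vertex 13.0 13.0 18.0
    endloop
  endfacet
  facet normal 0.7687 -0.3175 0.5552
    outer loop
      vertex 22.2 3.8 0.0
      vertex 26.0 13.0 0.0
      vertex 13.0 13.0 18.0
    endloop
  endfacet
endsolid part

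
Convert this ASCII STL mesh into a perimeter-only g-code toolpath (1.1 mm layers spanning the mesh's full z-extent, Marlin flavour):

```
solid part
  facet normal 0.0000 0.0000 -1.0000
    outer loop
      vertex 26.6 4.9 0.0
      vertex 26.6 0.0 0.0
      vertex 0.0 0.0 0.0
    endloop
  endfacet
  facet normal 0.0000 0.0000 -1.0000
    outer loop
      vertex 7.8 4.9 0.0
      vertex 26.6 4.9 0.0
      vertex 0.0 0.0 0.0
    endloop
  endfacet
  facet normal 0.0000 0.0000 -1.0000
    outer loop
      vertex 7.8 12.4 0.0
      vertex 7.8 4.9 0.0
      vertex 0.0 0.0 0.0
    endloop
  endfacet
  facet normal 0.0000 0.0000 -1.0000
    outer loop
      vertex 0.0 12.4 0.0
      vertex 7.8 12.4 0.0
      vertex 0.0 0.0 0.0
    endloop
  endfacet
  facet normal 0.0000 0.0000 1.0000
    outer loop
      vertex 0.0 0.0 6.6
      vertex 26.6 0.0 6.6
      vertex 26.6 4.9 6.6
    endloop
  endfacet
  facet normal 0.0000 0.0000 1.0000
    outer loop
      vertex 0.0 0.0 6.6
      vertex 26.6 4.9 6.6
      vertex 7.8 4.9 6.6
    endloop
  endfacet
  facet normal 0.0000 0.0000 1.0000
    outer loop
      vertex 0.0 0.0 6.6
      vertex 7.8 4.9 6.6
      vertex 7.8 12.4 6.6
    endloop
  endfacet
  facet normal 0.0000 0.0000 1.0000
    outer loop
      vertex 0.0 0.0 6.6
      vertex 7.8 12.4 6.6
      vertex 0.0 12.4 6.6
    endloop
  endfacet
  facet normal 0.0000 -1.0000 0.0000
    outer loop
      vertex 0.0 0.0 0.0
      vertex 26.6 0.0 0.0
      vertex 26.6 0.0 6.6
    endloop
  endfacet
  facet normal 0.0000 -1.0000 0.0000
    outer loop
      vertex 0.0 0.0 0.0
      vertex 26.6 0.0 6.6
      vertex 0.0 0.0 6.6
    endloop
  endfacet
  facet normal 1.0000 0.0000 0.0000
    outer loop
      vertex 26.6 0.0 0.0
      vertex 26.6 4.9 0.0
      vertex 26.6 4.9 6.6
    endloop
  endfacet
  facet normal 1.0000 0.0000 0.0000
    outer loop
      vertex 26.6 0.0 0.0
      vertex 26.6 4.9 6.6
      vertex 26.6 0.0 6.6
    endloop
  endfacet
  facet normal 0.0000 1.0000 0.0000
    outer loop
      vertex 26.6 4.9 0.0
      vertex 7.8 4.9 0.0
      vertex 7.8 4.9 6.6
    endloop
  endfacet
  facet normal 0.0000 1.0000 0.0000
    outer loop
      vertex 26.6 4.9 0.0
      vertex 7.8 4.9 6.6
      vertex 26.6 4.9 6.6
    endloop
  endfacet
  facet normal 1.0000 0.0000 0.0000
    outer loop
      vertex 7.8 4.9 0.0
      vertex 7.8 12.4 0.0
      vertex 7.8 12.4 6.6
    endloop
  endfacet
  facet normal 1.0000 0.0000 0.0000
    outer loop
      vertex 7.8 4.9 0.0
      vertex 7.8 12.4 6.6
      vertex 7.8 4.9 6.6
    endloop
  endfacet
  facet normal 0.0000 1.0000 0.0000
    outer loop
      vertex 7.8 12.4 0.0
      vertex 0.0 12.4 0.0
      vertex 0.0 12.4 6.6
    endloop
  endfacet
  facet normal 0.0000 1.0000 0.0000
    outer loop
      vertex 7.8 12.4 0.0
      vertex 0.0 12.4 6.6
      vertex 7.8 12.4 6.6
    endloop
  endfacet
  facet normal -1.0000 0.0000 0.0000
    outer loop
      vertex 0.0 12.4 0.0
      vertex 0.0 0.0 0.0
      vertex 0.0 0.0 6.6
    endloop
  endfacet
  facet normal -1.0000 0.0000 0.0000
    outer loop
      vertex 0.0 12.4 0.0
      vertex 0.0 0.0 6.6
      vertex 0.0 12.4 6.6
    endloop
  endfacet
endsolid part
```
; perimeter-only toolpath
G21 ; units = mm
G90 ; absolute positioning
G28 ; home
; layer 1
G0 Z1.1
G0 X0.0 Y0.0
G1 X26.6 Y0.0
G1 X26.6 Y4.9
G1 X7.8 Y4.9
G1 X7.8 Y12.4
G1 X0.0 Y12.4
G1 X0.0 Y0.0
; layer 2
G0 Z2.2
G0 X0.0 Y0.0
G1 X26.6 Y0.0
G1 X26.6 Y4.9
G1 X7.8 Y4.9
G1 X7.8 Y12.4
G1 X0.0 Y12.4
G1 X0.0 Y0.0
; layer 3
G0 Z3.3
G0 X0.0 Y0.0
G1 X26.6 Y0.0
G1 X26.6 Y4.9
G1 X7.8 Y4.9
G1 X7.8 Y12.4
G1 X0.0 Y12.4
G1 X0.0 Y0.0
; layer 4
G0 Z4.4
G0 X0.0 Y0.0
G1 X26.6 Y0.0
G1 X26.6 Y4.9
G1 X7.8 Y4.9
G1 X7.8 Y12.4
G1 X0.0 Y12.4
G1 X0.0 Y0.0
; layer 5
G0 Z5.5
G0 X0.0 Y0.0
G1 X26.6 Y0.0
G1 X26.6 Y4.9
G1 X7.8 Y4.9
G1 X7.8 Y12.4
G1 X0.0 Y12.4
G1 X0.0 Y0.0
; layer 6
G0 Z6.6
G0 X0.0 Y0.0
G1 X26.6 Y0.0
G1 X26.6 Y4.9
G1 X7.8 Y4.9
G1 X7.8 Y12.4
G1 X0.0 Y12.4
G1 X0.0 Y0.0
M2 ; end

The solid is an L-shaped prism: outer 26.6 × 12.4 mm, arm thicknesses ≈ 4.9 mm (horizontal) and 7.8 mm (vertical), extruded 6.6 mm in z. Slicing at Δz = 1.1 mm — 6 equal slices spanning the solid's height, so layer i sits at z = i·h/6 — gives 6 non-empty perimeters. Each is a 6-segment closed polygon; G0 lifts to the layer z and rapids to the start vertex, then G1 traces the edges.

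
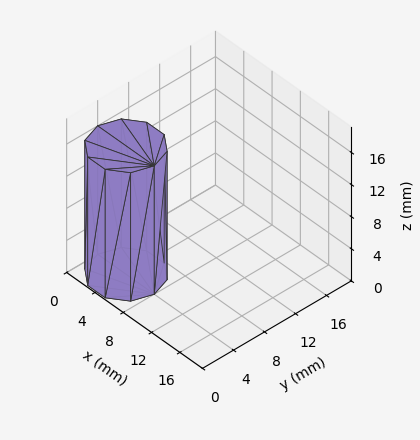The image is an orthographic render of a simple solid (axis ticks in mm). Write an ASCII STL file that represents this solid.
Reading the render: the shape is a regular 10-sided prism (a cylinder approximated with 10 flat sides), circumscribed radius ≈ 4 mm, height ≈ 16 mm (dimensions read to the nearest mm from the axis ticks). For the STL, each face is triangulated and given an outward normal.

solid part
  facet normal 0.0000 0.0000 -1.0000
    outer loop
      vertex 5.236 7.804 0.000
      vertex 7.236 6.351 0.000
      vertex 8.000 4.000 0.000
    endloop
  endfacet
  facet normal 0.0000 0.0000 -1.0000
    outer loop
      vertex 2.764 7.804 0.000
      vertex 5.236 7.804 0.000
      vertex 8.000 4.000 0.000
    endloop
  endfacet
  facet normal 0.0000 0.0000 -1.0000
    outer loop
      vertex 0.764 6.351 0.000
      vertex 2.764 7.804 0.000
      vertex 8.000 4.000 0.000
    endloop
  endfacet
  facet normal 0.0000 0.0000 -1.0000
    outer loop
      vertex 0.000 4.000 0.000
      vertex 0.764 6.351 0.000
      vertex 8.000 4.000 0.000
    endloop
  endfacet
  facet normal 0.0000 0.0000 -1.0000
    outer loop
      vertex 0.764 1.649 0.000
      vertex 0.000 4.000 0.000
      vertex 8.000 4.000 0.000
    endloop
  endfacet
  facet normal 0.0000 0.0000 -1.0000
    outer loop
      vertex 2.764 0.196 0.000
      vertex 0.764 1.649 0.000
      vertex 8.000 4.000 0.000
    endloop
  endfacet
  facet normal 0.0000 0.0000 -1.0000
    outer loop
      vertex 5.236 0.196 0.000
      vertex 2.764 0.196 0.000
      vertex 8.000 4.000 0.000
    endloop
  endfacet
  facet normal 0.0000 0.0000 -1.0000
    outer loop
      vertex 7.236 1.649 0.000
      vertex 5.236 0.196 0.000
      vertex 8.000 4.000 0.000
    endloop
  endfacet
  facet normal 0.0000 0.0000 1.0000
    outer loop
      vertex 8.000 4.000 16.000
      vertex 7.236 6.351 16.000
      vertex 5.236 7.804 16.000
    endloop
  endfacet
  facet normal 0.0000 0.0000 1.0000
    outer loop
      vertex 8.000 4.000 16.000
      vertex 5.236 7.804 16.000
      vertex 2.764 7.804 16.000
    endloop
  endfacet
  facet normal 0.0000 0.0000 1.0000
    outer loop
      vertex 8.000 4.000 16.000
      vertex 2.764 7.804 16.000
      vertex 0.764 6.351 16.000
    endloop
  endfacet
  facet normal 0.0000 0.0000 1.0000
    outer loop
      vertex 8.000 4.000 16.000
      vertex 0.764 6.351 16.000
      vertex 0.000 4.000 16.000
    endloop
  endfacet
  facet normal 0.0000 0.0000 1.0000
    outer loop
      vertex 8.000 4.000 16.000
      vertex 0.000 4.000 16.000
      vertex 0.764 1.649 16.000
    endloop
  endfacet
  facet normal 0.0000 0.0000 1.0000
    outer loop
      vertex 8.000 4.000 16.000
      vertex 0.764 1.649 16.000
      vertex 2.764 0.196 16.000
    endloop
  endfacet
  facet normal 0.0000 0.0000 1.0000
    outer loop
      vertex 8.000 4.000 16.000
      vertex 2.764 0.196 16.000
      vertex 5.236 0.196 16.000
    endloop
  endfacet
  facet normal 0.0000 0.0000 1.0000
    outer loop
      vertex 8.000 4.000 16.000
      vertex 5.236 0.196 16.000
      vertex 7.236 1.649 16.000
    endloop
  endfacet
  facet normal 0.9510 0.3091 0.0000
    outer loop
      vertex 8.000 4.000 0.000
      vertex 7.236 6.351 0.000
      vertex 7.236 6.351 16.000
    endloop
  endfacet
  facet normal 0.9510 0.3091 0.0000
    outer loop
      vertex 8.000 4.000 0.000
      vertex 7.236 6.351 16.000
      vertex 8.000 4.000 16.000
    endloop
  endfacet
  facet normal 0.5878 0.8090 0.0000
    outer loop
      vertex 7.236 6.351 0.000
      vertex 5.236 7.804 0.000
      vertex 5.236 7.804 16.000
    endloop
  endfacet
  facet normal 0.5878 0.8090 0.0000
    outer loop
      vertex 7.236 6.351 0.000
      vertex 5.236 7.804 16.000
      vertex 7.236 6.351 16.000
    endloop
  endfacet
  facet normal 0.0000 1.0000 0.0000
    outer loop
      vertex 5.236 7.804 0.000
      vertex 2.764 7.804 0.000
      vertex 2.764 7.804 16.000
    endloop
  endfacet
  facet normal 0.0000 1.0000 0.0000
    outer loop
      vertex 5.236 7.804 0.000
      vertex 2.764 7.804 16.000
      vertex 5.236 7.804 16.000
    endloop
  endfacet
  facet normal -0.5878 0.8090 0.0000
    outer loop
      vertex 2.764 7.804 0.000
      vertex 0.764 6.351 0.000
      vertex 0.764 6.351 16.000
    endloop
  endfacet
  facet normal -0.5878 0.8090 0.0000
    outer loop
      vertex 2.764 7.804 0.000
      vertex 0.764 6.351 16.000
      vertex 2.764 7.804 16.000
    endloop
  endfacet
  facet normal -0.9510 0.3091 0.0000
    outer loop
      vertex 0.764 6.351 0.000
      vertex 0.000 4.000 0.000
      vertex 0.000 4.000 16.000
    endloop
  endfacet
  facet normal -0.9510 0.3091 0.0000
    outer loop
      vertex 0.764 6.351 0.000
      vertex 0.000 4.000 16.000
      vertex 0.764 6.351 16.000
    endloop
  endfacet
  facet normal -0.9510 -0.3091 0.0000
    outer loop
      vertex 0.000 4.000 0.000
      vertex 0.764 1.649 0.000
      vertex 0.764 1.649 16.000
    endloop
  endfacet
  facet normal -0.9510 -0.3091 0.0000
    outer loop
      vertex 0.000 4.000 0.000
      vertex 0.764 1.649 16.000
      vertex 0.000 4.000 16.000
    endloop
  endfacet
  facet normal -0.5878 -0.8090 0.0000
    outer loop
      vertex 0.764 1.649 0.000
      vertex 2.764 0.196 0.000
      vertex 2.764 0.196 16.000
    endloop
  endfacet
  facet normal -0.5878 -0.8090 0.0000
    outer loop
      vertex 0.764 1.649 0.000
      vertex 2.764 0.196 16.000
      vertex 0.764 1.649 16.000
    endloop
  endfacet
  facet normal 0.0000 -1.0000 0.0000
    outer loop
      vertex 2.764 0.196 0.000
      vertex 5.236 0.196 0.000
      vertex 5.236 0.196 16.000
    endloop
  endfacet
  facet normal 0.0000 -1.0000 0.0000
    outer loop
      vertex 2.764 0.196 0.000
      vertex 5.236 0.196 16.000
      vertex 2.764 0.196 16.000
    endloop
  endfacet
  facet normal 0.5878 -0.8090 0.0000
    outer loop
      vertex 5.236 0.196 0.000
      vertex 7.236 1.649 0.000
      vertex 7.236 1.649 16.000
    endloop
  endfacet
  facet normal 0.5878 -0.8090 0.0000
    outer loop
      vertex 5.236 0.196 0.000
      vertex 7.236 1.649 16.000
      vertex 5.236 0.196 16.000
    endloop
  endfacet
  facet normal 0.9510 -0.3091 0.0000
    outer loop
      vertex 7.236 1.649 0.000
      vertex 8.000 4.000 0.000
      vertex 8.000 4.000 16.000
    endloop
  endfacet
  facet normal 0.9510 -0.3091 0.0000
    outer loop
      vertex 7.236 1.649 0.000
      vertex 8.000 4.000 16.000
      vertex 7.236 1.649 16.000
    endloop
  endfacet
endsolid part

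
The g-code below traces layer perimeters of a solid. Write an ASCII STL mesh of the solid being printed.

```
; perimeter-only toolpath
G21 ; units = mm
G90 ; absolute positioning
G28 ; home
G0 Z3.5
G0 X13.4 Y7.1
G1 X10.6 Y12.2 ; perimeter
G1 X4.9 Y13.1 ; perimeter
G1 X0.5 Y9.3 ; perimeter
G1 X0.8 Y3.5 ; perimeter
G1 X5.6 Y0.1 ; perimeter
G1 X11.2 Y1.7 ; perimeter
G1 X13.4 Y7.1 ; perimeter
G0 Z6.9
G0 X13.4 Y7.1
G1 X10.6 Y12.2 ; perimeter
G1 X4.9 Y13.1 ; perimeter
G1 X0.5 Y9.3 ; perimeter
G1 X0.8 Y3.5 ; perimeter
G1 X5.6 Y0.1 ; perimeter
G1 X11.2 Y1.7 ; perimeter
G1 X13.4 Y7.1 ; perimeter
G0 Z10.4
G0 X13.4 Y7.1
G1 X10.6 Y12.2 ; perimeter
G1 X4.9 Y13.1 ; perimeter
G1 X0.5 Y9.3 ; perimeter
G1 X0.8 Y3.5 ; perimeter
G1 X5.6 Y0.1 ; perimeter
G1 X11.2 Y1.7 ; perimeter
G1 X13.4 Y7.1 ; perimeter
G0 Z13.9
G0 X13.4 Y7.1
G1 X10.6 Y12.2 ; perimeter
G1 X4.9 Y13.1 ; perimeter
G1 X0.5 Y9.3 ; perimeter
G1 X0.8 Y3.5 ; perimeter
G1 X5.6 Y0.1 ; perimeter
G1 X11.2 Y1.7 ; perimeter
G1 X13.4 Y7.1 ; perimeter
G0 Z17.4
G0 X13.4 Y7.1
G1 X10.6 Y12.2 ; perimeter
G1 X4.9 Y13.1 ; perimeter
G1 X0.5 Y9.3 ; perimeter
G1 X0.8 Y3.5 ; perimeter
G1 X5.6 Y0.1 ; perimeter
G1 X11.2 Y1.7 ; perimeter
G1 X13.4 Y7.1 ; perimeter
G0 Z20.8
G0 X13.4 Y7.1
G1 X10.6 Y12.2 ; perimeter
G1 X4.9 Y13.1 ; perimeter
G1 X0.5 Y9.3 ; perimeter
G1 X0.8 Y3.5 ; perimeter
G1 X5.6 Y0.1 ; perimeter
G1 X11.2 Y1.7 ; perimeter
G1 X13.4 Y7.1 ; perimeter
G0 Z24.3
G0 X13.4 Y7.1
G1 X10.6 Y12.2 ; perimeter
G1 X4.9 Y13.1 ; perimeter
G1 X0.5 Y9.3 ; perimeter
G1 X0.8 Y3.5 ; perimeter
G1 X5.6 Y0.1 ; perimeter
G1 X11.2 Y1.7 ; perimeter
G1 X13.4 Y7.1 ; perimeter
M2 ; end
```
solid part
  facet normal 0.0000 0.0000 -1.0000
    outer loop
      vertex 4.9 13.1 0.0
      vertex 10.6 12.2 0.0
      vertex 13.4 7.1 0.0
    endloop
  endfacet
  facet normal 0.0000 0.0000 -1.0000
    outer loop
      vertex 0.5 9.3 0.0
      vertex 4.9 13.1 0.0
      vertex 13.4 7.1 0.0
    endloop
  endfacet
  facet normal 0.0000 0.0000 -1.0000
    outer loop
      vertex 0.8 3.5 0.0
      vertex 0.5 9.3 0.0
      vertex 13.4 7.1 0.0
    endloop
  endfacet
  facet normal 0.0000 0.0000 -1.0000
    outer loop
      vertex 5.6 0.1 0.0
      vertex 0.8 3.5 0.0
      vertex 13.4 7.1 0.0
    endloop
  endfacet
  facet normal 0.0000 0.0000 -1.0000
    outer loop
      vertex 11.2 1.7 0.0
      vertex 5.6 0.1 0.0
      vertex 13.4 7.1 0.0
    endloop
  endfacet
  facet normal 0.0000 0.0000 1.0000
    outer loop
      vertex 13.4 7.1 24.3
      vertex 10.6 12.2 24.3
      vertex 4.9 13.1 24.3
    endloop
  endfacet
  facet normal 0.0000 0.0000 1.0000
    outer loop
      vertex 13.4 7.1 24.3
      vertex 4.9 13.1 24.3
      vertex 0.5 9.3 24.3
    endloop
  endfacet
  facet normal 0.0000 0.0000 1.0000
    outer loop
      vertex 13.4 7.1 24.3
      vertex 0.5 9.3 24.3
      vertex 0.8 3.5 24.3
    endloop
  endfacet
  facet normal 0.0000 0.0000 1.0000
    outer loop
      vertex 13.4 7.1 24.3
      vertex 0.8 3.5 24.3
      vertex 5.6 0.1 24.3
    endloop
  endfacet
  facet normal 0.0000 0.0000 1.0000
    outer loop
      vertex 13.4 7.1 24.3
      vertex 5.6 0.1 24.3
      vertex 11.2 1.7 24.3
    endloop
  endfacet
  facet normal 0.8766 0.4813 0.0000
    outer loop
      vertex 13.4 7.1 0.0
      vertex 10.6 12.2 0.0
      vertex 10.6 12.2 24.3
    endloop
  endfacet
  facet normal 0.8766 0.4813 0.0000
    outer loop
      vertex 13.4 7.1 0.0
      vertex 10.6 12.2 24.3
      vertex 13.4 7.1 24.3
    endloop
  endfacet
  facet normal 0.1560 0.9878 0.0000
    outer loop
      vertex 10.6 12.2 0.0
      vertex 4.9 13.1 0.0
      vertex 4.9 13.1 24.3
    endloop
  endfacet
  facet normal 0.1560 0.9878 0.0000
    outer loop
      vertex 10.6 12.2 0.0
      vertex 4.9 13.1 24.3
      vertex 10.6 12.2 24.3
    endloop
  endfacet
  facet normal -0.6536 0.7568 0.0000
    outer loop
      vertex 4.9 13.1 0.0
      vertex 0.5 9.3 0.0
      vertex 0.5 9.3 24.3
    endloop
  endfacet
  facet normal -0.6536 0.7568 0.0000
    outer loop
      vertex 4.9 13.1 0.0
      vertex 0.5 9.3 24.3
      vertex 4.9 13.1 24.3
    endloop
  endfacet
  facet normal -0.9987 -0.0517 0.0000
    outer loop
      vertex 0.5 9.3 0.0
      vertex 0.8 3.5 0.0
      vertex 0.8 3.5 24.3
    endloop
  endfacet
  facet normal -0.9987 -0.0517 0.0000
    outer loop
      vertex 0.5 9.3 0.0
      vertex 0.8 3.5 24.3
      vertex 0.5 9.3 24.3
    endloop
  endfacet
  facet normal -0.5780 -0.8160 0.0000
    outer loop
      vertex 0.8 3.5 0.0
      vertex 5.6 0.1 0.0
      vertex 5.6 0.1 24.3
    endloop
  endfacet
  facet normal -0.5780 -0.8160 0.0000
    outer loop
      vertex 0.8 3.5 0.0
      vertex 5.6 0.1 24.3
      vertex 0.8 3.5 24.3
    endloop
  endfacet
  facet normal 0.2747 -0.9615 0.0000
    outer loop
      vertex 5.6 0.1 0.0
      vertex 11.2 1.7 0.0
      vertex 11.2 1.7 24.3
    endloop
  endfacet
  facet normal 0.2747 -0.9615 0.0000
    outer loop
      vertex 5.6 0.1 0.0
      vertex 11.2 1.7 24.3
      vertex 5.6 0.1 24.3
    endloop
  endfacet
  facet normal 0.9261 -0.3773 0.0000
    outer loop
      vertex 11.2 1.7 0.0
      vertex 13.4 7.1 0.0
      vertex 13.4 7.1 24.3
    endloop
  endfacet
  facet normal 0.9261 -0.3773 0.0000
    outer loop
      vertex 11.2 1.7 0.0
      vertex 13.4 7.1 24.3
      vertex 11.2 1.7 24.3
    endloop
  endfacet
endsolid part

The G0 Z moves step by Δz≈3.5 mm. Every layer's G1 loop is the same polygon, so the solid is a straight extrusion of it from z=0 to z≈24.3. Closing with flat bottom and top caps and triangulating gives 24 facets — a regular 7-sided prism (a cylinder approximated with 7 flat sides), circumscribed radius ≈ 6.7 mm, height ≈ 24.3 mm.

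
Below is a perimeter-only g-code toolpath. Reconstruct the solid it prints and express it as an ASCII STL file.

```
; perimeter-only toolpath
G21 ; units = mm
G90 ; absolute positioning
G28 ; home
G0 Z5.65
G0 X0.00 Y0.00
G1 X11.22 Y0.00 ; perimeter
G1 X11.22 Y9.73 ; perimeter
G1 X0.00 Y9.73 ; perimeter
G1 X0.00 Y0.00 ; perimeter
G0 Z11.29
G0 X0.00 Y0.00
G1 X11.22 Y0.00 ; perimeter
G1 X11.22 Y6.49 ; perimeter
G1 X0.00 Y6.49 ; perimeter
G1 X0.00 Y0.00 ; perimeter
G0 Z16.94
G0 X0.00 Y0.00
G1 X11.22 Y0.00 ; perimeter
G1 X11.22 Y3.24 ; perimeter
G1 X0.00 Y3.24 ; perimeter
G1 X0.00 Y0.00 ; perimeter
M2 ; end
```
solid part
  facet normal 0.0000 0.0000 -1.0000
    outer loop
      vertex 11.22 12.97 0.00
      vertex 11.22 0.00 0.00
      vertex 0.00 0.00 0.00
    endloop
  endfacet
  facet normal 0.0000 0.0000 -1.0000
    outer loop
      vertex 0.00 12.97 0.00
      vertex 11.22 12.97 0.00
      vertex 0.00 0.00 0.00
    endloop
  endfacet
  facet normal 0.0000 -1.0000 0.0000
    outer loop
      vertex 0.00 0.00 0.00
      vertex 11.22 0.00 0.00
      vertex 11.22 0.00 22.59
    endloop
  endfacet
  facet normal 0.0000 -1.0000 0.0000
    outer loop
      vertex 0.00 0.00 0.00
      vertex 11.22 0.00 22.59
      vertex 0.00 0.00 22.59
    endloop
  endfacet
  facet normal 0.0000 0.8672 0.4979
    outer loop
      vertex 0.00 0.00 22.59
      vertex 11.22 0.00 22.59
      vertex 11.22 12.97 0.00
    endloop
  endfacet
  facet normal 0.0000 0.8672 0.4979
    outer loop
      vertex 0.00 0.00 22.59
      vertex 11.22 12.97 0.00
      vertex 0.00 12.97 0.00
    endloop
  endfacet
  facet normal -1.0000 0.0000 0.0000
    outer loop
      vertex 0.00 0.00 22.59
      vertex 0.00 12.97 0.00
      vertex 0.00 0.00 0.00
    endloop
  endfacet
  facet normal 1.0000 0.0000 0.0000
    outer loop
      vertex 11.22 0.00 0.00
      vertex 11.22 12.97 0.00
      vertex 11.22 0.00 22.59
    endloop
  endfacet
endsolid part

The G0 Z moves step by Δz≈5.65 mm. The G1 loops shrink linearly with z, so the solid tapers from its base footprint up to z≈22.6. Closing with a flat bottom cap and the tapered top and triangulating gives 8 facets — a wedge (ramp): 11.2 × 13 mm base, rising to 22.6 mm along the y=0 edge and sloping linearly to z=0 at y=13.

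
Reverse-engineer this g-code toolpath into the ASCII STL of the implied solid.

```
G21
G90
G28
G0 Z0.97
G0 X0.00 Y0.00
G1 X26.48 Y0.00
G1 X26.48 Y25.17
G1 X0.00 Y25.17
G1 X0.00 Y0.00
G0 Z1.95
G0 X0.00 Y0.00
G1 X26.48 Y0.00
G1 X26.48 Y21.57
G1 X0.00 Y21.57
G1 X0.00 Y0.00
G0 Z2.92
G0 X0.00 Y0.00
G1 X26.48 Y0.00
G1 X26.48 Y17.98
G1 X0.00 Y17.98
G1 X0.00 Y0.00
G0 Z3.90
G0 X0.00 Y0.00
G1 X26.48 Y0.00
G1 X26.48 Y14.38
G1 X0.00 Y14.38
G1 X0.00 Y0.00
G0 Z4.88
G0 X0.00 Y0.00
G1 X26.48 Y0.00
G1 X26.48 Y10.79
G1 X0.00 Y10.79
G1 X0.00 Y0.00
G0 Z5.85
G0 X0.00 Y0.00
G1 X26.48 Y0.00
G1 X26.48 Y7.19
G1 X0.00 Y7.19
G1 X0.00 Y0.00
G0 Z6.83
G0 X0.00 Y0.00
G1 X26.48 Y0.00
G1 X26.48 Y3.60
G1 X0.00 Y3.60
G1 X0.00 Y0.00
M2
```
solid part
  facet normal 0.0000 0.0000 -1.0000
    outer loop
      vertex 26.48 28.76 0.00
      vertex 26.48 0.00 0.00
      vertex 0.00 0.00 0.00
    endloop
  endfacet
  facet normal 0.0000 0.0000 -1.0000
    outer loop
      vertex 0.00 28.76 0.00
      vertex 26.48 28.76 0.00
      vertex 0.00 0.00 0.00
    endloop
  endfacet
  facet normal 0.0000 -1.0000 0.0000
    outer loop
      vertex 0.00 0.00 0.00
      vertex 26.48 0.00 0.00
      vertex 26.48 0.00 7.80
    endloop
  endfacet
  facet normal 0.0000 -1.0000 0.0000
    outer loop
      vertex 0.00 0.00 0.00
      vertex 26.48 0.00 7.80
      vertex 0.00 0.00 7.80
    endloop
  endfacet
  facet normal 0.0000 0.2618 0.9651
    outer loop
      vertex 0.00 0.00 7.80
      vertex 26.48 0.00 7.80
      vertex 26.48 28.76 0.00
    endloop
  endfacet
  facet normal 0.0000 0.2618 0.9651
    outer loop
      vertex 0.00 0.00 7.80
      vertex 26.48 28.76 0.00
      vertex 0.00 28.76 0.00
    endloop
  endfacet
  facet normal -1.0000 0.0000 0.0000
    outer loop
      vertex 0.00 0.00 7.80
      vertex 0.00 28.76 0.00
      vertex 0.00 0.00 0.00
    endloop
  endfacet
  facet normal 1.0000 0.0000 0.0000
    outer loop
      vertex 26.48 0.00 0.00
      vertex 26.48 28.76 0.00
      vertex 26.48 0.00 7.80
    endloop
  endfacet
endsolid part

The G0 Z moves step by Δz≈0.97 mm. The G1 loops shrink linearly with z, so the solid tapers from its base footprint up to z≈7.8. Closing with a flat bottom cap and the tapered top and triangulating gives 8 facets — a wedge (ramp): 26.5 × 28.8 mm base, rising to 7.8 mm along the y=0 edge and sloping linearly to z=0 at y=28.8.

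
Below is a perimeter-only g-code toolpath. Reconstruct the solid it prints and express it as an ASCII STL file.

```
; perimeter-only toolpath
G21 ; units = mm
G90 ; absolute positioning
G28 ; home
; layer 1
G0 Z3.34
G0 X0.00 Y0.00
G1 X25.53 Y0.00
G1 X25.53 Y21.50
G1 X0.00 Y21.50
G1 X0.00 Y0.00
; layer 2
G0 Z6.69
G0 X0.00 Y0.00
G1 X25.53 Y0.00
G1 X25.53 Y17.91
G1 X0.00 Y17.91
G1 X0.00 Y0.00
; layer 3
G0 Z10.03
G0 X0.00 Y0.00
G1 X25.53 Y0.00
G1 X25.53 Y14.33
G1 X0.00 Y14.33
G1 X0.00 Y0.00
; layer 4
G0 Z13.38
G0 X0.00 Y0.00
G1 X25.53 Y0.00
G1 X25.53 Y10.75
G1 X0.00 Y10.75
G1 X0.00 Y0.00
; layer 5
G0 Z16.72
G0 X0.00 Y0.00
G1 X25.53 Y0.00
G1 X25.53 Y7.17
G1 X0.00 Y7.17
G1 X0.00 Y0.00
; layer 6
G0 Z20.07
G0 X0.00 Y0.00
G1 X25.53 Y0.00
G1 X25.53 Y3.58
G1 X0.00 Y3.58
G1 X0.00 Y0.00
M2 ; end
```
solid part
  facet normal 0.0000 0.0000 -1.0000
    outer loop
      vertex 25.53 25.08 0.00
      vertex 25.53 0.00 0.00
      vertex 0.00 0.00 0.00
    endloop
  endfacet
  facet normal 0.0000 0.0000 -1.0000
    outer loop
      vertex 0.00 25.08 0.00
      vertex 25.53 25.08 0.00
      vertex 0.00 0.00 0.00
    endloop
  endfacet
  facet normal 0.0000 -1.0000 0.0000
    outer loop
      vertex 0.00 0.00 0.00
      vertex 25.53 0.00 0.00
      vertex 25.53 0.00 23.41
    endloop
  endfacet
  facet normal 0.0000 -1.0000 0.0000
    outer loop
      vertex 0.00 0.00 0.00
      vertex 25.53 0.00 23.41
      vertex 0.00 0.00 23.41
    endloop
  endfacet
  facet normal 0.0000 0.6823 0.7310
    outer loop
      vertex 0.00 0.00 23.41
      vertex 25.53 0.00 23.41
      vertex 25.53 25.08 0.00
    endloop
  endfacet
  facet normal 0.0000 0.6823 0.7310
    outer loop
      vertex 0.00 0.00 23.41
      vertex 25.53 25.08 0.00
      vertex 0.00 25.08 0.00
    endloop
  endfacet
  facet normal -1.0000 0.0000 0.0000
    outer loop
      vertex 0.00 0.00 23.41
      vertex 0.00 25.08 0.00
      vertex 0.00 0.00 0.00
    endloop
  endfacet
  facet normal 1.0000 0.0000 0.0000
    outer loop
      vertex 25.53 0.00 0.00
      vertex 25.53 25.08 0.00
      vertex 25.53 0.00 23.41
    endloop
  endfacet
endsolid part

The G0 Z moves step by Δz≈3.34 mm. The G1 loops shrink linearly with z, so the solid tapers from its base footprint up to z≈23.4. Closing with a flat bottom cap and the tapered top and triangulating gives 8 facets — a wedge (ramp): 25.5 × 25.1 mm base, rising to 23.4 mm along the y=0 edge and sloping linearly to z=0 at y=25.1.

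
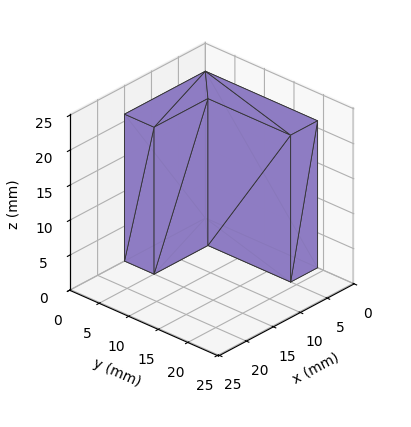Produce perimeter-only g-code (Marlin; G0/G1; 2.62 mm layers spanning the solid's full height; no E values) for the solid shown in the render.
Reading the render: the shape is an L-shaped prism: outer 15 × 19 mm, arm thicknesses ≈ 5 mm (horizontal) and 5 mm (vertical), extruded 21 mm in z (dimensions read to the nearest mm from the axis ticks). For the g-code, the solid's height is divided into equal slices at the stated Δz and each level perimeter traced with G1 moves after a G0 lift.

; perimeter-only toolpath
G21 ; units = mm
G90 ; absolute positioning
G28 ; home
; layer 1
G0 Z2.62
G0 X0.00 Y0.00
G1 X15.00 Y0.00
G1 X15.00 Y5.00
G1 X5.00 Y5.00
G1 X5.00 Y19.00
G1 X0.00 Y19.00
G1 X0.00 Y0.00
; layer 2
G0 Z5.25
G0 X0.00 Y0.00
G1 X15.00 Y0.00
G1 X15.00 Y5.00
G1 X5.00 Y5.00
G1 X5.00 Y19.00
G1 X0.00 Y19.00
G1 X0.00 Y0.00
; layer 3
G0 Z7.88
G0 X0.00 Y0.00
G1 X15.00 Y0.00
G1 X15.00 Y5.00
G1 X5.00 Y5.00
G1 X5.00 Y19.00
G1 X0.00 Y19.00
G1 X0.00 Y0.00
; layer 4
G0 Z10.50
G0 X0.00 Y0.00
G1 X15.00 Y0.00
G1 X15.00 Y5.00
G1 X5.00 Y5.00
G1 X5.00 Y19.00
G1 X0.00 Y19.00
G1 X0.00 Y0.00
; layer 5
G0 Z13.12
G0 X0.00 Y0.00
G1 X15.00 Y0.00
G1 X15.00 Y5.00
G1 X5.00 Y5.00
G1 X5.00 Y19.00
G1 X0.00 Y19.00
G1 X0.00 Y0.00
; layer 6
G0 Z15.75
G0 X0.00 Y0.00
G1 X15.00 Y0.00
G1 X15.00 Y5.00
G1 X5.00 Y5.00
G1 X5.00 Y19.00
G1 X0.00 Y19.00
G1 X0.00 Y0.00
; layer 7
G0 Z18.38
G0 X0.00 Y0.00
G1 X15.00 Y0.00
G1 X15.00 Y5.00
G1 X5.00 Y5.00
G1 X5.00 Y19.00
G1 X0.00 Y19.00
G1 X0.00 Y0.00
; layer 8
G0 Z21.00
G0 X0.00 Y0.00
G1 X15.00 Y0.00
G1 X15.00 Y5.00
G1 X5.00 Y5.00
G1 X5.00 Y19.00
G1 X0.00 Y19.00
G1 X0.00 Y0.00
M2 ; end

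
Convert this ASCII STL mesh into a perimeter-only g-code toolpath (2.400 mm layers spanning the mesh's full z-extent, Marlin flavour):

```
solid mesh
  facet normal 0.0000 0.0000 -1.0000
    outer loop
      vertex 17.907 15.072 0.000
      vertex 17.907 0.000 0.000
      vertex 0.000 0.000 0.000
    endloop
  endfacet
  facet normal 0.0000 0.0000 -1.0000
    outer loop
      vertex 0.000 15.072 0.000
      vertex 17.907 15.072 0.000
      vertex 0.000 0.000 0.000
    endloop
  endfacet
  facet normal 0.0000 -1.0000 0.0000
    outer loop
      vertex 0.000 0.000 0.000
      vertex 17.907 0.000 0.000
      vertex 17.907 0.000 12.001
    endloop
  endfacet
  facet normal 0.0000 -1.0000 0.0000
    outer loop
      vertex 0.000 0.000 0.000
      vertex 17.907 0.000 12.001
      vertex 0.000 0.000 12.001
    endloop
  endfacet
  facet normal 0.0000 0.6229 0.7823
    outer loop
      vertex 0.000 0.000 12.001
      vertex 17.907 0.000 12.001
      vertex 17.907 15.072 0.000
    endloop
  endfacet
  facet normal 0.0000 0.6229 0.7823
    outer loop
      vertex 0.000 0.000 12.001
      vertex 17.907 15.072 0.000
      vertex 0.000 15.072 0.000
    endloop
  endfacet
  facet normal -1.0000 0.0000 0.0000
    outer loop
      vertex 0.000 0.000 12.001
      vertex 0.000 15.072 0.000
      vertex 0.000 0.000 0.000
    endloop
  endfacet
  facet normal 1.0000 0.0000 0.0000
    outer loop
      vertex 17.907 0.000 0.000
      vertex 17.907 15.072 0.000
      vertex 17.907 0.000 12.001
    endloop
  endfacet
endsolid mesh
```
; perimeter-only toolpath
G21 ; units = mm
G90 ; absolute positioning
G28 ; home
; layer 1
G0 Z2.400
G0 X0.000 Y0.000
G1 X17.907 Y0.000
G1 X17.907 Y12.058
G1 X0.000 Y12.058
G1 X0.000 Y0.000
; layer 2
G0 Z4.800
G0 X0.000 Y0.000
G1 X17.907 Y0.000
G1 X17.907 Y9.043
G1 X0.000 Y9.043
G1 X0.000 Y0.000
; layer 3
G0 Z7.201
G0 X0.000 Y0.000
G1 X17.907 Y0.000
G1 X17.907 Y6.029
G1 X0.000 Y6.029
G1 X0.000 Y0.000
; layer 4
G0 Z9.601
G0 X0.000 Y0.000
G1 X17.907 Y0.000
G1 X17.907 Y3.014
G1 X0.000 Y3.014
G1 X0.000 Y0.000
M2 ; end

The solid is a wedge (ramp): 17.9 × 15.1 mm base, rising to 12 mm along the y=0 edge and sloping linearly to z=0 at y=15.1. Slicing at Δz = 2.400 mm — 5 equal slices spanning the solid's height, so layer i sits at z = i·h/5 — gives 4 non-empty perimeters. Each is a 4-segment closed polygon; G0 lifts to the layer z and rapids to the start vertex, then G1 traces the edges. The cross-section shrinks linearly with z (the slice at the apex is degenerate and omitted).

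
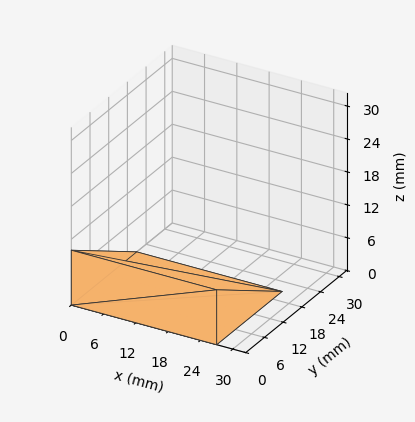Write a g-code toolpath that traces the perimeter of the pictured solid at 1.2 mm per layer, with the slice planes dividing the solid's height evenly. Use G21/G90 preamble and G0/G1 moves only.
Reading the render: the shape is a wedge (ramp): 27 × 21 mm base, rising to 10 mm along the y=0 edge and sloping linearly to z=0 at y=21 (dimensions read to the nearest mm from the axis ticks). For the g-code, the solid's height is divided into equal slices at the stated Δz and each level perimeter traced with G1 moves after a G0 lift.

; perimeter-only toolpath
G21 ; units = mm
G90 ; absolute positioning
G28 ; home
; layer 1
G0 Z1.2
G0 X0.0 Y0.0
G1 X27.0 Y0.0
G1 X27.0 Y18.4
G1 X0.0 Y18.4
G1 X0.0 Y0.0
; layer 2
G0 Z2.5
G0 X0.0 Y0.0
G1 X27.0 Y0.0
G1 X27.0 Y15.8
G1 X0.0 Y15.8
G1 X0.0 Y0.0
; layer 3
G0 Z3.8
G0 X0.0 Y0.0
G1 X27.0 Y0.0
G1 X27.0 Y13.1
G1 X0.0 Y13.1
G1 X0.0 Y0.0
; layer 4
G0 Z5.0
G0 X0.0 Y0.0
G1 X27.0 Y0.0
G1 X27.0 Y10.5
G1 X0.0 Y10.5
G1 X0.0 Y0.0
; layer 5
G0 Z6.2
G0 X0.0 Y0.0
G1 X27.0 Y0.0
G1 X27.0 Y7.9
G1 X0.0 Y7.9
G1 X0.0 Y0.0
; layer 6
G0 Z7.5
G0 X0.0 Y0.0
G1 X27.0 Y0.0
G1 X27.0 Y5.2
G1 X0.0 Y5.2
G1 X0.0 Y0.0
; layer 7
G0 Z8.8
G0 X0.0 Y0.0
G1 X27.0 Y0.0
G1 X27.0 Y2.6
G1 X0.0 Y2.6
G1 X0.0 Y0.0
M2 ; end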